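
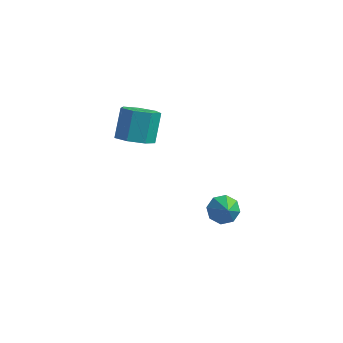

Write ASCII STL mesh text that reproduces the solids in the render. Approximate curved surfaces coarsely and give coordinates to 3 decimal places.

solid 
facet normal 0.050 -0.599 -0.799
outer loop
vertex -3.192 3.038 -0.469
vertex -3.556 2.485 -0.077
vertex -3.859 3.042 -0.514
endloop
endfacet
facet normal 0.045 0.800 -0.598
outer loop
vertex -3.192 3.038 -0.469
vertex -3.859 3.042 -0.514
vertex -3.259 3.829 0.585
endloop
endfacet
facet normal 0.045 0.800 -0.598
outer loop
vertex -3.259 3.829 0.585
vertex -3.859 3.042 -0.514
vertex -3.926 3.833 0.54
endloop
endfacet
facet normal -0.050 0.599 0.799
outer loop
vertex -3.259 3.829 0.585
vertex -3.926 3.833 0.54
vertex -3.624 3.275 0.977
endloop
endfacet
facet normal 0.051 -0.599 -0.799
outer loop
vertex -3.859 3.042 -0.514
vertex -3.556 2.485 -0.077
vertex -4.298 2.626 -0.23
endloop
endfacet
facet normal -0.752 0.503 -0.425
outer loop
vertex -3.859 3.042 -0.514
vertex -4.298 2.626 -0.23
vertex -3.926 3.833 0.54
endloop
endfacet
facet normal -0.753 0.503 -0.425
outer loop
vertex -3.926 3.833 0.54
vertex -4.298 2.626 -0.23
vertex -4.365 3.416 0.824
endloop
endfacet
facet normal -0.051 0.598 0.800
outer loop
vertex -3.926 3.833 0.54
vertex -4.365 3.416 0.824
vertex -3.624 3.275 0.977
endloop
endfacet
facet normal 0.051 -0.598 -0.800
outer loop
vertex -4.298 2.626 -0.23
vertex -3.556 2.485 -0.077
vertex -4.178 2.103 0.169
endloop
endfacet
facet normal -0.982 -0.174 0.068
outer loop
vertex -4.298 2.626 -0.23
vertex -4.178 2.103 0.169
vertex -4.365 3.416 0.824
endloop
endfacet
facet normal -0.983 -0.173 0.066
outer loop
vertex -4.365 3.416 0.824
vertex -4.178 2.103 0.169
vertex -4.246 2.894 1.224
endloop
endfacet
facet normal -0.051 0.600 0.798
outer loop
vertex -4.365 3.416 0.824
vertex -4.246 2.894 1.224
vertex -3.624 3.275 0.977
endloop
endfacet
facet normal 0.052 -0.599 -0.799
outer loop
vertex -4.178 2.103 0.169
vertex -3.556 2.485 -0.077
vertex -3.591 1.868 0.383
endloop
endfacet
facet normal -0.473 -0.719 0.509
outer loop
vertex -4.178 2.103 0.169
vertex -3.591 1.868 0.383
vertex -4.246 2.894 1.224
endloop
endfacet
facet normal -0.472 -0.719 0.510
outer loop
vertex -4.246 2.894 1.224
vertex -3.591 1.868 0.383
vertex -3.658 2.659 1.437
endloop
endfacet
facet normal -0.050 0.599 0.799
outer loop
vertex -4.246 2.894 1.224
vertex -3.658 2.659 1.437
vertex -3.624 3.275 0.977
endloop
endfacet
facet normal 0.050 -0.599 -0.799
outer loop
vertex -3.591 1.868 0.383
vertex -3.556 2.485 -0.077
vertex -2.977 2.097 0.25
endloop
endfacet
facet normal 0.393 -0.723 0.568
outer loop
vertex -3.591 1.868 0.383
vertex -2.977 2.097 0.25
vertex -3.658 2.659 1.437
endloop
endfacet
facet normal 0.392 -0.724 0.568
outer loop
vertex -3.658 2.659 1.437
vertex -2.977 2.097 0.25
vertex -3.044 2.888 1.305
endloop
endfacet
facet normal -0.052 0.599 0.799
outer loop
vertex -3.658 2.659 1.437
vertex -3.044 2.888 1.305
vertex -3.624 3.275 0.977
endloop
endfacet
facet normal 0.050 -0.599 -0.799
outer loop
vertex -2.977 2.097 0.25
vertex -3.556 2.485 -0.077
vertex -2.8 2.618 -0.129
endloop
endfacet
facet normal 0.963 -0.183 0.198
outer loop
vertex -2.977 2.097 0.25
vertex -2.8 2.618 -0.129
vertex -3.044 2.888 1.305
endloop
endfacet
facet normal 0.963 -0.183 0.198
outer loop
vertex -3.044 2.888 1.305
vertex -2.8 2.618 -0.129
vertex -2.867 3.409 0.926
endloop
endfacet
facet normal -0.052 0.599 0.799
outer loop
vertex -3.044 2.888 1.305
vertex -2.867 3.409 0.926
vertex -3.624 3.275 0.977
endloop
endfacet
facet normal 0.051 -0.599 -0.799
outer loop
vertex -2.8 2.618 -0.129
vertex -3.556 2.485 -0.077
vertex -3.192 3.038 -0.469
endloop
endfacet
facet normal 0.808 0.495 -0.320
outer loop
vertex -2.8 2.618 -0.129
vertex -3.192 3.038 -0.469
vertex -2.867 3.409 0.926
endloop
endfacet
facet normal 0.808 0.495 -0.320
outer loop
vertex -2.867 3.409 0.926
vertex -3.192 3.038 -0.469
vertex -3.259 3.829 0.585
endloop
endfacet
facet normal -0.052 0.600 0.799
outer loop
vertex -2.867 3.409 0.926
vertex -3.259 3.829 0.585
vertex -3.624 3.275 0.977
endloop
endfacet
facet normal -0.407 0.618 -0.673
outer loop
vertex -0.098 4.091 -4.05
vertex -0.467 3.605 -4.273
vertex -0.534 4.061 -3.814
endloop
endfacet
facet normal 0.424 0.362 0.830
outer loop
vertex -0.098 4.091 -4.05
vertex -0.534 4.061 -3.814
vertex -0.053 2.975 -3.587
endloop
endfacet
facet normal -0.407 0.618 -0.673
outer loop
vertex -0.534 4.061 -3.814
vertex -0.467 3.605 -4.273
vertex -0.932 3.763 -3.847
endloop
endfacet
facet normal -0.176 0.126 0.976
outer loop
vertex -0.534 4.061 -3.814
vertex -0.932 3.763 -3.847
vertex -0.053 2.975 -3.587
endloop
endfacet
facet normal -0.406 0.618 -0.673
outer loop
vertex -0.932 3.763 -3.847
vertex -0.467 3.605 -4.273
vertex -1.057 3.374 -4.129
endloop
endfacet
facet normal -0.551 -0.367 0.750
outer loop
vertex -0.932 3.763 -3.847
vertex -1.057 3.374 -4.129
vertex -0.053 2.975 -3.587
endloop
endfacet
facet normal -0.406 0.619 -0.672
outer loop
vertex -1.057 3.374 -4.129
vertex -0.467 3.605 -4.273
vertex -0.837 3.12 -4.496
endloop
endfacet
facet normal -0.483 -0.828 0.284
outer loop
vertex -1.057 3.374 -4.129
vertex -0.837 3.12 -4.496
vertex -0.053 2.975 -3.587
endloop
endfacet
facet normal -0.406 0.619 -0.672
outer loop
vertex -0.837 3.12 -4.496
vertex -0.467 3.605 -4.273
vertex -0.401 3.15 -4.732
endloop
endfacet
facet normal -0.012 -0.989 -0.148
outer loop
vertex -0.837 3.12 -4.496
vertex -0.401 3.15 -4.732
vertex -0.053 2.975 -3.587
endloop
endfacet
facet normal -0.406 0.619 -0.672
outer loop
vertex -0.401 3.15 -4.732
vertex -0.467 3.605 -4.273
vertex -0.003 3.447 -4.699
endloop
endfacet
facet normal 0.587 -0.754 -0.294
outer loop
vertex -0.401 3.15 -4.732
vertex -0.003 3.447 -4.699
vertex -0.053 2.975 -3.587
endloop
endfacet
facet normal -0.408 0.617 -0.673
outer loop
vertex -0.003 3.447 -4.699
vertex -0.467 3.605 -4.273
vertex 0.122 3.837 -4.417
endloop
endfacet
facet normal 0.963 -0.260 -0.067
outer loop
vertex -0.003 3.447 -4.699
vertex 0.122 3.837 -4.417
vertex -0.053 2.975 -3.587
endloop
endfacet
facet normal -0.408 0.618 -0.672
outer loop
vertex 0.122 3.837 -4.417
vertex -0.467 3.605 -4.273
vertex -0.098 4.091 -4.05
endloop
endfacet
facet normal 0.895 0.201 0.398
outer loop
vertex 0.122 3.837 -4.417
vertex -0.098 4.091 -4.05
vertex -0.053 2.975 -3.587
endloop
endfacet

endsolid


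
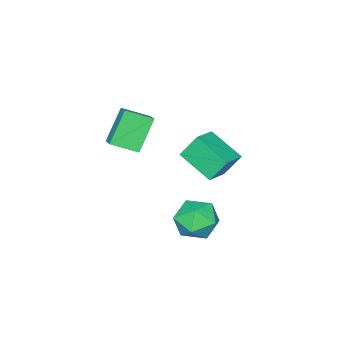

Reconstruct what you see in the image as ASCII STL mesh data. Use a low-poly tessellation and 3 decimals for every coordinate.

solid 
facet normal -0.608 0.692 -0.390
outer loop
vertex 1.35 0.209 3.068
vertex 2.492 0.361 1.557
vertex 0.789 -0.566 2.566
endloop
endfacet
facet normal -0.601 -0.080 0.795
outer loop
vertex 1.628 -1.521 3.103
vertex 1.35 0.209 3.068
vertex 0.789 -0.566 2.566
endloop
endfacet
facet normal -0.608 0.692 -0.390
outer loop
vertex 0.789 -0.566 2.566
vertex 2.492 0.361 1.557
vertex 1.931 -0.414 1.055
endloop
endfacet
facet normal -0.519 -0.717 -0.465
outer loop
vertex 1.931 -0.414 1.055
vertex 1.628 -1.521 3.103
vertex 0.789 -0.566 2.566
endloop
endfacet
facet normal 0.519 0.717 0.465
outer loop
vertex 1.35 0.209 3.068
vertex 3.331 -0.594 2.094
vertex 2.492 0.361 1.557
endloop
endfacet
facet normal -0.601 -0.080 0.795
outer loop
vertex 2.189 -0.746 3.605
vertex 1.35 0.209 3.068
vertex 1.628 -1.521 3.103
endloop
endfacet
facet normal 0.519 0.717 0.465
outer loop
vertex 2.189 -0.746 3.605
vertex 3.331 -0.594 2.094
vertex 1.35 0.209 3.068
endloop
endfacet
facet normal 0.601 0.080 -0.795
outer loop
vertex 2.492 0.361 1.557
vertex 3.331 -0.594 2.094
vertex 1.931 -0.414 1.055
endloop
endfacet
facet normal -0.519 -0.717 -0.465
outer loop
vertex 2.77 -1.369 1.592
vertex 1.628 -1.521 3.103
vertex 1.931 -0.414 1.055
endloop
endfacet
facet normal 0.601 0.080 -0.795
outer loop
vertex 1.931 -0.414 1.055
vertex 3.331 -0.594 2.094
vertex 2.77 -1.369 1.592
endloop
endfacet
facet normal 0.608 -0.692 0.390
outer loop
vertex 2.77 -1.369 1.592
vertex 2.189 -0.746 3.605
vertex 1.628 -1.521 3.103
endloop
endfacet
facet normal 0.608 -0.692 0.390
outer loop
vertex 3.331 -0.594 2.094
vertex 2.189 -0.746 3.605
vertex 2.77 -1.369 1.592
endloop
endfacet
facet normal -0.362 0.408 0.838
outer loop
vertex -1.743 0.832 0.854
vertex -0.494 1.069 1.278
vertex -1.78 2.57 -0.008
endloop
endfacet
facet normal -0.932 -0.177 -0.317
outer loop
vertex -1.266 1.991 -1.198
vertex -1.743 0.832 0.854
vertex -1.78 2.57 -0.008
endloop
endfacet
facet normal -0.362 0.408 0.838
outer loop
vertex -1.78 2.57 -0.008
vertex -0.494 1.069 1.278
vertex -0.531 2.807 0.416
endloop
endfacet
facet normal -0.019 0.896 -0.444
outer loop
vertex -0.531 2.807 0.416
vertex -1.266 1.991 -1.198
vertex -1.78 2.57 -0.008
endloop
endfacet
facet normal 0.019 -0.896 0.444
outer loop
vertex -1.743 0.832 0.854
vertex 0.02 0.49 0.088
vertex -0.494 1.069 1.278
endloop
endfacet
facet normal -0.932 -0.177 -0.317
outer loop
vertex -1.229 0.253 -0.336
vertex -1.743 0.832 0.854
vertex -1.266 1.991 -1.198
endloop
endfacet
facet normal 0.019 -0.896 0.444
outer loop
vertex -1.229 0.253 -0.336
vertex 0.02 0.49 0.088
vertex -1.743 0.832 0.854
endloop
endfacet
facet normal 0.932 0.177 0.317
outer loop
vertex -0.494 1.069 1.278
vertex 0.02 0.49 0.088
vertex -0.531 2.807 0.416
endloop
endfacet
facet normal -0.019 0.896 -0.444
outer loop
vertex -0.017 2.228 -0.774
vertex -1.266 1.991 -1.198
vertex -0.531 2.807 0.416
endloop
endfacet
facet normal 0.932 0.177 0.317
outer loop
vertex -0.531 2.807 0.416
vertex 0.02 0.49 0.088
vertex -0.017 2.228 -0.774
endloop
endfacet
facet normal 0.362 -0.408 -0.838
outer loop
vertex -0.017 2.228 -0.774
vertex -1.229 0.253 -0.336
vertex -1.266 1.991 -1.198
endloop
endfacet
facet normal 0.362 -0.408 -0.838
outer loop
vertex 0.02 0.49 0.088
vertex -1.229 0.253 -0.336
vertex -0.017 2.228 -0.774
endloop
endfacet
facet normal -0.183 -0.090 0.979
outer loop
vertex 0.272 2.632 -1.983
vertex 0.854 1.62 -1.967
vertex 1.419 2.622 -1.769
endloop
endfacet
facet normal -0.142 0.598 0.789
outer loop
vertex 0.272 2.632 -1.983
vertex 1.419 2.622 -1.769
vertex 0.963 3.437 -2.469
endloop
endfacet
facet normal -0.634 0.718 0.287
outer loop
vertex 0.272 2.632 -1.983
vertex 0.963 3.437 -2.469
vertex 0.115 2.939 -3.098
endloop
endfacet
facet normal -0.980 0.105 0.167
outer loop
vertex 0.272 2.632 -1.983
vertex 0.115 2.939 -3.098
vertex 0.048 1.816 -2.788
endloop
endfacet
facet normal -0.701 -0.394 0.594
outer loop
vertex 0.272 2.632 -1.983
vertex 0.048 1.816 -2.788
vertex 0.854 1.62 -1.967
endloop
endfacet
facet normal 0.500 0.708 0.499
outer loop
vertex 0.963 3.437 -2.469
vertex 1.419 2.622 -1.769
vertex 1.972 2.924 -2.752
endloop
endfacet
facet normal 0.434 -0.404 0.806
outer loop
vertex 1.419 2.622 -1.769
vertex 0.854 1.62 -1.967
vertex 1.905 1.801 -2.442
endloop
endfacet
facet normal -0.404 -0.896 0.183
outer loop
vertex 0.854 1.62 -1.967
vertex 0.048 1.816 -2.788
vertex 1.057 1.303 -3.071
endloop
endfacet
facet normal -0.856 -0.089 -0.509
outer loop
vertex 0.048 1.816 -2.788
vertex 0.115 2.939 -3.098
vertex 0.601 2.118 -3.771
endloop
endfacet
facet normal -0.297 0.902 -0.314
outer loop
vertex 0.115 2.939 -3.098
vertex 0.963 3.437 -2.469
vertex 1.166 3.12 -3.573
endloop
endfacet
facet normal 0.980 -0.105 -0.167
outer loop
vertex 1.748 2.108 -3.557
vertex 1.972 2.924 -2.752
vertex 1.905 1.801 -2.442
endloop
endfacet
facet normal 0.634 -0.718 -0.287
outer loop
vertex 1.748 2.108 -3.557
vertex 1.905 1.801 -2.442
vertex 1.057 1.303 -3.071
endloop
endfacet
facet normal 0.142 -0.598 -0.789
outer loop
vertex 1.748 2.108 -3.557
vertex 1.057 1.303 -3.071
vertex 0.601 2.118 -3.771
endloop
endfacet
facet normal 0.183 0.090 -0.979
outer loop
vertex 1.748 2.108 -3.557
vertex 0.601 2.118 -3.771
vertex 1.166 3.12 -3.573
endloop
endfacet
facet normal 0.701 0.394 -0.594
outer loop
vertex 1.748 2.108 -3.557
vertex 1.166 3.12 -3.573
vertex 1.972 2.924 -2.752
endloop
endfacet
facet normal 0.856 0.089 0.509
outer loop
vertex 1.905 1.801 -2.442
vertex 1.972 2.924 -2.752
vertex 1.419 2.622 -1.769
endloop
endfacet
facet normal 0.297 -0.902 0.314
outer loop
vertex 1.057 1.303 -3.071
vertex 1.905 1.801 -2.442
vertex 0.854 1.62 -1.967
endloop
endfacet
facet normal -0.500 -0.708 -0.499
outer loop
vertex 0.601 2.118 -3.771
vertex 1.057 1.303 -3.071
vertex 0.048 1.816 -2.788
endloop
endfacet
facet normal -0.434 0.404 -0.806
outer loop
vertex 1.166 3.12 -3.573
vertex 0.601 2.118 -3.771
vertex 0.115 2.939 -3.098
endloop
endfacet
facet normal 0.404 0.896 -0.183
outer loop
vertex 1.972 2.924 -2.752
vertex 1.166 3.12 -3.573
vertex 0.963 3.437 -2.469
endloop
endfacet

endsolid


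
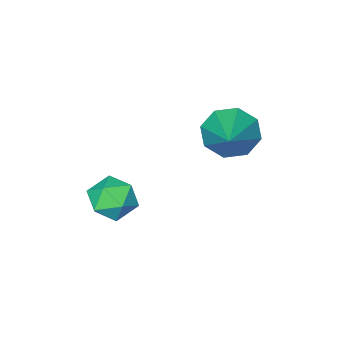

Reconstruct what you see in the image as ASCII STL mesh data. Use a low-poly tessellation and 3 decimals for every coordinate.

solid 
facet normal -0.590 -0.643 -0.489
outer loop
vertex -1.768 3.34 -1.543
vertex -2.241 3.124 -0.689
vertex -2.37 3.797 -1.418
endloop
endfacet
facet normal 0.413 0.703 -0.579
outer loop
vertex -1.768 3.34 -1.543
vertex -2.37 3.797 -1.418
vertex -1.039 4.436 0.309
endloop
endfacet
facet normal -0.589 -0.643 -0.489
outer loop
vertex -2.37 3.797 -1.418
vertex -2.241 3.124 -0.689
vertex -2.896 3.859 -0.866
endloop
endfacet
facet normal -0.143 0.959 -0.244
outer loop
vertex -2.37 3.797 -1.418
vertex -2.896 3.859 -0.866
vertex -1.039 4.436 0.309
endloop
endfacet
facet normal -0.589 -0.643 -0.489
outer loop
vertex -2.896 3.859 -0.866
vertex -2.241 3.124 -0.689
vertex -3.039 3.491 -0.21
endloop
endfacet
facet normal -0.473 0.808 0.350
outer loop
vertex -2.896 3.859 -0.866
vertex -3.039 3.491 -0.21
vertex -1.039 4.436 0.309
endloop
endfacet
facet normal -0.589 -0.643 -0.489
outer loop
vertex -3.039 3.491 -0.21
vertex -2.241 3.124 -0.689
vertex -2.715 2.909 0.165
endloop
endfacet
facet normal -0.383 0.340 0.859
outer loop
vertex -3.039 3.491 -0.21
vertex -2.715 2.909 0.165
vertex -1.039 4.436 0.309
endloop
endfacet
facet normal -0.590 -0.643 -0.489
outer loop
vertex -2.715 2.909 0.165
vertex -2.241 3.124 -0.689
vertex -2.113 2.452 0.04
endloop
endfacet
facet normal 0.073 -0.173 0.982
outer loop
vertex -2.715 2.909 0.165
vertex -2.113 2.452 0.04
vertex -1.039 4.436 0.309
endloop
endfacet
facet normal -0.590 -0.643 -0.489
outer loop
vertex -2.113 2.452 0.04
vertex -2.241 3.124 -0.689
vertex -1.587 2.389 -0.512
endloop
endfacet
facet normal 0.629 -0.429 0.648
outer loop
vertex -2.113 2.452 0.04
vertex -1.587 2.389 -0.512
vertex -1.039 4.436 0.309
endloop
endfacet
facet normal -0.590 -0.643 -0.489
outer loop
vertex -1.587 2.389 -0.512
vertex -2.241 3.124 -0.689
vertex -1.444 2.757 -1.168
endloop
endfacet
facet normal 0.959 -0.278 0.053
outer loop
vertex -1.587 2.389 -0.512
vertex -1.444 2.757 -1.168
vertex -1.039 4.436 0.309
endloop
endfacet
facet normal -0.590 -0.642 -0.489
outer loop
vertex -1.444 2.757 -1.168
vertex -2.241 3.124 -0.689
vertex -1.768 3.34 -1.543
endloop
endfacet
facet normal 0.870 0.191 -0.455
outer loop
vertex -1.444 2.757 -1.168
vertex -1.768 3.34 -1.543
vertex -1.039 4.436 0.309
endloop
endfacet
facet normal 0.081 0.589 0.804
outer loop
vertex 1.649 2.478 -2.736
vertex 0.942 2.033 -2.339
vertex 1.808 1.735 -2.208
endloop
endfacet
facet normal 0.715 0.500 0.489
outer loop
vertex 1.649 2.478 -2.736
vertex 1.808 1.735 -2.208
vertex 2.272 1.847 -3.001
endloop
endfacet
facet normal 0.659 0.729 -0.186
outer loop
vertex 1.649 2.478 -2.736
vertex 2.272 1.847 -3.001
vertex 1.692 2.213 -3.622
endloop
endfacet
facet normal -0.009 0.958 -0.287
outer loop
vertex 1.649 2.478 -2.736
vertex 1.692 2.213 -3.622
vertex 0.87 2.328 -3.213
endloop
endfacet
facet normal -0.367 0.872 0.325
outer loop
vertex 1.649 2.478 -2.736
vertex 0.87 2.328 -3.213
vertex 0.942 2.033 -2.339
endloop
endfacet
facet normal 0.858 -0.198 0.474
outer loop
vertex 2.272 1.847 -3.001
vertex 1.808 1.735 -2.208
vertex 1.95 1.012 -2.767
endloop
endfacet
facet normal -0.168 -0.055 0.984
outer loop
vertex 1.808 1.735 -2.208
vertex 0.942 2.033 -2.339
vertex 1.128 1.127 -2.358
endloop
endfacet
facet normal -0.891 0.402 0.209
outer loop
vertex 0.942 2.033 -2.339
vertex 0.87 2.328 -3.213
vertex 0.548 1.493 -2.979
endloop
endfacet
facet normal -0.312 0.542 -0.780
outer loop
vertex 0.87 2.328 -3.213
vertex 1.692 2.213 -3.622
vertex 1.012 1.605 -3.772
endloop
endfacet
facet normal 0.768 0.171 -0.617
outer loop
vertex 1.692 2.213 -3.622
vertex 2.272 1.847 -3.001
vertex 1.878 1.307 -3.641
endloop
endfacet
facet normal 0.009 -0.958 0.287
outer loop
vertex 1.171 0.862 -3.244
vertex 1.95 1.012 -2.767
vertex 1.128 1.127 -2.358
endloop
endfacet
facet normal -0.659 -0.729 0.186
outer loop
vertex 1.171 0.862 -3.244
vertex 1.128 1.127 -2.358
vertex 0.548 1.493 -2.979
endloop
endfacet
facet normal -0.715 -0.500 -0.489
outer loop
vertex 1.171 0.862 -3.244
vertex 0.548 1.493 -2.979
vertex 1.012 1.605 -3.772
endloop
endfacet
facet normal -0.081 -0.589 -0.804
outer loop
vertex 1.171 0.862 -3.244
vertex 1.012 1.605 -3.772
vertex 1.878 1.307 -3.641
endloop
endfacet
facet normal 0.367 -0.872 -0.325
outer loop
vertex 1.171 0.862 -3.244
vertex 1.878 1.307 -3.641
vertex 1.95 1.012 -2.767
endloop
endfacet
facet normal 0.312 -0.542 0.780
outer loop
vertex 1.128 1.127 -2.358
vertex 1.95 1.012 -2.767
vertex 1.808 1.735 -2.208
endloop
endfacet
facet normal -0.768 -0.171 0.617
outer loop
vertex 0.548 1.493 -2.979
vertex 1.128 1.127 -2.358
vertex 0.942 2.033 -2.339
endloop
endfacet
facet normal -0.858 0.198 -0.474
outer loop
vertex 1.012 1.605 -3.772
vertex 0.548 1.493 -2.979
vertex 0.87 2.328 -3.213
endloop
endfacet
facet normal 0.168 0.055 -0.984
outer loop
vertex 1.878 1.307 -3.641
vertex 1.012 1.605 -3.772
vertex 1.692 2.213 -3.622
endloop
endfacet
facet normal 0.891 -0.402 -0.209
outer loop
vertex 1.95 1.012 -2.767
vertex 1.878 1.307 -3.641
vertex 2.272 1.847 -3.001
endloop
endfacet

endsolid


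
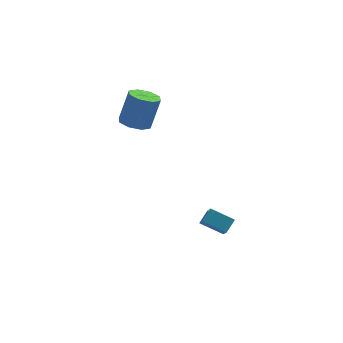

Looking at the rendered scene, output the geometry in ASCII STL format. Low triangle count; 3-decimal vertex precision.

solid 
facet normal -0.287 -0.251 -0.924
outer loop
vertex -1.573 -0.533 1.026
vertex -2.364 -0.149 1.167
vertex -1.579 0.125 0.849
endloop
endfacet
facet normal 0.958 -0.066 -0.279
outer loop
vertex -1.573 -0.533 1.026
vertex -1.579 0.125 0.849
vertex -1.026 -0.055 2.792
endloop
endfacet
facet normal 0.958 -0.067 -0.279
outer loop
vertex -1.026 -0.055 2.792
vertex -1.579 0.125 0.849
vertex -1.031 0.603 2.616
endloop
endfacet
facet normal 0.286 0.250 0.925
outer loop
vertex -1.026 -0.055 2.792
vertex -1.031 0.603 2.616
vertex -1.816 0.329 2.933
endloop
endfacet
facet normal -0.287 -0.250 -0.925
outer loop
vertex -1.579 0.125 0.849
vertex -2.364 -0.149 1.167
vertex -2.044 0.622 0.859
endloop
endfacet
facet normal 0.672 0.636 -0.380
outer loop
vertex -1.579 0.125 0.849
vertex -2.044 0.622 0.859
vertex -1.031 0.603 2.616
endloop
endfacet
facet normal 0.672 0.636 -0.380
outer loop
vertex -1.031 0.603 2.616
vertex -2.044 0.622 0.859
vertex -1.497 1.101 2.625
endloop
endfacet
facet normal 0.286 0.251 0.925
outer loop
vertex -1.031 0.603 2.616
vertex -1.497 1.101 2.625
vertex -1.816 0.329 2.933
endloop
endfacet
facet normal -0.287 -0.250 -0.925
outer loop
vertex -2.044 0.622 0.859
vertex -2.364 -0.149 1.167
vertex -2.697 0.668 1.049
endloop
endfacet
facet normal -0.008 0.966 -0.260
outer loop
vertex -2.044 0.622 0.859
vertex -2.697 0.668 1.049
vertex -1.497 1.101 2.625
endloop
endfacet
facet normal -0.009 0.966 -0.259
outer loop
vertex -1.497 1.101 2.625
vertex -2.697 0.668 1.049
vertex -2.149 1.146 2.815
endloop
endfacet
facet normal 0.287 0.250 0.925
outer loop
vertex -1.497 1.101 2.625
vertex -2.149 1.146 2.815
vertex -1.816 0.329 2.933
endloop
endfacet
facet normal -0.287 -0.250 -0.925
outer loop
vertex -2.697 0.668 1.049
vertex -2.364 -0.149 1.167
vertex -3.154 0.235 1.308
endloop
endfacet
facet normal -0.683 0.730 0.014
outer loop
vertex -2.697 0.668 1.049
vertex -3.154 0.235 1.308
vertex -2.149 1.146 2.815
endloop
endfacet
facet normal -0.683 0.730 0.014
outer loop
vertex -2.149 1.146 2.815
vertex -3.154 0.235 1.308
vertex -2.607 0.713 3.074
endloop
endfacet
facet normal 0.286 0.250 0.925
outer loop
vertex -2.149 1.146 2.815
vertex -2.607 0.713 3.074
vertex -1.816 0.329 2.933
endloop
endfacet
facet normal -0.286 -0.250 -0.925
outer loop
vertex -3.154 0.235 1.308
vertex -2.364 -0.149 1.167
vertex -3.149 -0.423 1.484
endloop
endfacet
facet normal -0.958 0.067 0.279
outer loop
vertex -3.154 0.235 1.308
vertex -3.149 -0.423 1.484
vertex -2.607 0.713 3.074
endloop
endfacet
facet normal -0.958 0.066 0.279
outer loop
vertex -2.607 0.713 3.074
vertex -3.149 -0.423 1.484
vertex -2.601 0.055 3.251
endloop
endfacet
facet normal 0.287 0.251 0.924
outer loop
vertex -2.607 0.713 3.074
vertex -2.601 0.055 3.251
vertex -1.816 0.329 2.933
endloop
endfacet
facet normal -0.286 -0.251 -0.925
outer loop
vertex -3.149 -0.423 1.484
vertex -2.364 -0.149 1.167
vertex -2.683 -0.921 1.475
endloop
endfacet
facet normal -0.672 -0.636 0.380
outer loop
vertex -3.149 -0.423 1.484
vertex -2.683 -0.921 1.475
vertex -2.601 0.055 3.251
endloop
endfacet
facet normal -0.671 -0.636 0.380
outer loop
vertex -2.601 0.055 3.251
vertex -2.683 -0.921 1.475
vertex -2.136 -0.442 3.241
endloop
endfacet
facet normal 0.287 0.250 0.925
outer loop
vertex -2.601 0.055 3.251
vertex -2.136 -0.442 3.241
vertex -1.816 0.329 2.933
endloop
endfacet
facet normal -0.287 -0.250 -0.925
outer loop
vertex -2.683 -0.921 1.475
vertex -2.364 -0.149 1.167
vertex -2.031 -0.966 1.285
endloop
endfacet
facet normal 0.009 -0.966 0.259
outer loop
vertex -2.683 -0.921 1.475
vertex -2.031 -0.966 1.285
vertex -2.136 -0.442 3.241
endloop
endfacet
facet normal 0.007 -0.966 0.259
outer loop
vertex -2.136 -0.442 3.241
vertex -2.031 -0.966 1.285
vertex -1.483 -0.488 3.051
endloop
endfacet
facet normal 0.287 0.250 0.925
outer loop
vertex -2.136 -0.442 3.241
vertex -1.483 -0.488 3.051
vertex -1.816 0.329 2.933
endloop
endfacet
facet normal -0.286 -0.250 -0.925
outer loop
vertex -2.031 -0.966 1.285
vertex -2.364 -0.149 1.167
vertex -1.573 -0.533 1.026
endloop
endfacet
facet normal 0.683 -0.731 -0.014
outer loop
vertex -2.031 -0.966 1.285
vertex -1.573 -0.533 1.026
vertex -1.483 -0.488 3.051
endloop
endfacet
facet normal 0.683 -0.730 -0.014
outer loop
vertex -1.483 -0.488 3.051
vertex -1.573 -0.533 1.026
vertex -1.026 -0.055 2.792
endloop
endfacet
facet normal 0.287 0.250 0.925
outer loop
vertex -1.483 -0.488 3.051
vertex -1.026 -0.055 2.792
vertex -1.816 0.329 2.933
endloop
endfacet
facet normal -0.514 -0.610 -0.603
outer loop
vertex 2.041 -4.859 -3.77
vertex 0.849 -4.371 -3.248
vertex 2.004 -3.34 -5.276
endloop
endfacet
facet normal 0.858 -0.351 -0.376
outer loop
vertex 2.451 -2.809 -4.752
vertex 2.041 -4.859 -3.77
vertex 2.004 -3.34 -5.276
endloop
endfacet
facet normal -0.513 -0.611 -0.603
outer loop
vertex 2.004 -3.34 -5.276
vertex 0.849 -4.371 -3.248
vertex 0.812 -2.852 -4.755
endloop
endfacet
facet normal -0.017 0.710 -0.704
outer loop
vertex 0.812 -2.852 -4.755
vertex 2.451 -2.809 -4.752
vertex 2.004 -3.34 -5.276
endloop
endfacet
facet normal 0.018 -0.710 0.704
outer loop
vertex 2.041 -4.859 -3.77
vertex 1.296 -3.84 -2.724
vertex 0.849 -4.371 -3.248
endloop
endfacet
facet normal 0.858 -0.351 -0.375
outer loop
vertex 2.488 -4.328 -3.245
vertex 2.041 -4.859 -3.77
vertex 2.451 -2.809 -4.752
endloop
endfacet
facet normal 0.017 -0.710 0.704
outer loop
vertex 2.488 -4.328 -3.245
vertex 1.296 -3.84 -2.724
vertex 2.041 -4.859 -3.77
endloop
endfacet
facet normal -0.858 0.352 0.375
outer loop
vertex 0.849 -4.371 -3.248
vertex 1.296 -3.84 -2.724
vertex 0.812 -2.852 -4.755
endloop
endfacet
facet normal -0.017 0.710 -0.704
outer loop
vertex 1.259 -2.321 -4.23
vertex 2.451 -2.809 -4.752
vertex 0.812 -2.852 -4.755
endloop
endfacet
facet normal -0.858 0.351 0.375
outer loop
vertex 0.812 -2.852 -4.755
vertex 1.296 -3.84 -2.724
vertex 1.259 -2.321 -4.23
endloop
endfacet
facet normal 0.514 0.610 0.603
outer loop
vertex 1.259 -2.321 -4.23
vertex 2.488 -4.328 -3.245
vertex 2.451 -2.809 -4.752
endloop
endfacet
facet normal 0.513 0.610 0.603
outer loop
vertex 1.296 -3.84 -2.724
vertex 2.488 -4.328 -3.245
vertex 1.259 -2.321 -4.23
endloop
endfacet

endsolid


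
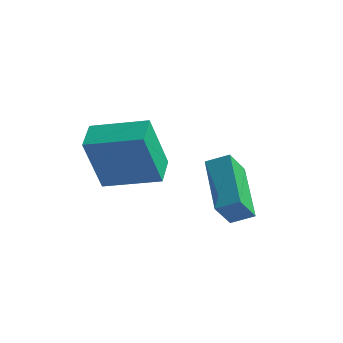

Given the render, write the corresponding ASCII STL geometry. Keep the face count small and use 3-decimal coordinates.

solid 
facet normal -0.944 -0.240 -0.227
outer loop
vertex -2.987 -2.809 -1.733
vertex -3.31 -1.777 -1.482
vertex -2.664 -2.234 -3.684
endloop
endfacet
facet normal 0.291 -0.930 -0.226
outer loop
vertex -0.89 -1.783 -3.258
vertex -2.987 -2.809 -1.733
vertex -2.664 -2.234 -3.684
endloop
endfacet
facet normal -0.944 -0.240 -0.227
outer loop
vertex -2.664 -2.234 -3.684
vertex -3.31 -1.777 -1.482
vertex -2.987 -1.202 -3.434
endloop
endfacet
facet normal 0.157 0.279 -0.948
outer loop
vertex -2.987 -1.202 -3.434
vertex -0.89 -1.783 -3.258
vertex -2.664 -2.234 -3.684
endloop
endfacet
facet normal -0.156 -0.279 0.947
outer loop
vertex -2.987 -2.809 -1.733
vertex -1.536 -1.326 -1.056
vertex -3.31 -1.777 -1.482
endloop
endfacet
facet normal 0.291 -0.930 -0.226
outer loop
vertex -1.213 -2.358 -1.306
vertex -2.987 -2.809 -1.733
vertex -0.89 -1.783 -3.258
endloop
endfacet
facet normal -0.157 -0.279 0.947
outer loop
vertex -1.213 -2.358 -1.306
vertex -1.536 -1.326 -1.056
vertex -2.987 -2.809 -1.733
endloop
endfacet
facet normal -0.291 0.930 0.226
outer loop
vertex -3.31 -1.777 -1.482
vertex -1.536 -1.326 -1.056
vertex -2.987 -1.202 -3.434
endloop
endfacet
facet normal 0.157 0.280 -0.947
outer loop
vertex -1.213 -0.751 -3.007
vertex -0.89 -1.783 -3.258
vertex -2.987 -1.202 -3.434
endloop
endfacet
facet normal -0.291 0.930 0.226
outer loop
vertex -2.987 -1.202 -3.434
vertex -1.536 -1.326 -1.056
vertex -1.213 -0.751 -3.007
endloop
endfacet
facet normal 0.944 0.240 0.227
outer loop
vertex -1.213 -0.751 -3.007
vertex -1.213 -2.358 -1.306
vertex -0.89 -1.783 -3.258
endloop
endfacet
facet normal 0.944 0.240 0.227
outer loop
vertex -1.536 -1.326 -1.056
vertex -1.213 -2.358 -1.306
vertex -1.213 -0.751 -3.007
endloop
endfacet
facet normal -0.855 -0.316 -0.412
outer loop
vertex 0.794 -1.752 -4.031
vertex -0.257 -0.198 -3.043
vertex 0.977 -1.041 -4.955
endloop
endfacet
facet normal 0.496 -0.733 -0.466
outer loop
vertex 1.677 -0.782 -4.617
vertex 0.794 -1.752 -4.031
vertex 0.977 -1.041 -4.955
endloop
endfacet
facet normal -0.855 -0.316 -0.412
outer loop
vertex 0.977 -1.041 -4.955
vertex -0.257 -0.198 -3.043
vertex -0.074 0.513 -3.967
endloop
endfacet
facet normal 0.155 0.603 -0.783
outer loop
vertex -0.074 0.513 -3.967
vertex 1.677 -0.782 -4.617
vertex 0.977 -1.041 -4.955
endloop
endfacet
facet normal -0.155 -0.603 0.783
outer loop
vertex 0.794 -1.752 -4.031
vertex 0.443 0.061 -2.705
vertex -0.257 -0.198 -3.043
endloop
endfacet
facet normal 0.496 -0.733 -0.466
outer loop
vertex 1.494 -1.493 -3.693
vertex 0.794 -1.752 -4.031
vertex 1.677 -0.782 -4.617
endloop
endfacet
facet normal -0.155 -0.603 0.783
outer loop
vertex 1.494 -1.493 -3.693
vertex 0.443 0.061 -2.705
vertex 0.794 -1.752 -4.031
endloop
endfacet
facet normal -0.496 0.733 0.466
outer loop
vertex -0.257 -0.198 -3.043
vertex 0.443 0.061 -2.705
vertex -0.074 0.513 -3.967
endloop
endfacet
facet normal 0.155 0.603 -0.783
outer loop
vertex 0.626 0.772 -3.629
vertex 1.677 -0.782 -4.617
vertex -0.074 0.513 -3.967
endloop
endfacet
facet normal -0.496 0.733 0.466
outer loop
vertex -0.074 0.513 -3.967
vertex 0.443 0.061 -2.705
vertex 0.626 0.772 -3.629
endloop
endfacet
facet normal 0.855 0.316 0.412
outer loop
vertex 0.626 0.772 -3.629
vertex 1.494 -1.493 -3.693
vertex 1.677 -0.782 -4.617
endloop
endfacet
facet normal 0.855 0.316 0.412
outer loop
vertex 0.443 0.061 -2.705
vertex 1.494 -1.493 -3.693
vertex 0.626 0.772 -3.629
endloop
endfacet

endsolid


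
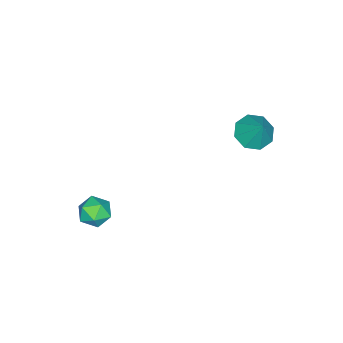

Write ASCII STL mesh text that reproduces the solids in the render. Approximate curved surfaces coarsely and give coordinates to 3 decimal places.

solid 
facet normal -0.338 -0.453 -0.825
outer loop
vertex -2.009 2.667 1.943
vertex -2.466 2.145 2.417
vertex -2.599 2.894 2.06
endloop
endfacet
facet normal 0.347 0.936 -0.066
outer loop
vertex -2.009 2.667 1.943
vertex -2.599 2.894 2.06
vertex -1.994 2.775 3.563
endloop
endfacet
facet normal -0.340 -0.453 -0.824
outer loop
vertex -2.599 2.894 2.06
vertex -2.466 2.145 2.417
vertex -3.111 2.683 2.387
endloop
endfacet
facet normal -0.272 0.945 0.184
outer loop
vertex -2.599 2.894 2.06
vertex -3.111 2.683 2.387
vertex -1.994 2.775 3.563
endloop
endfacet
facet normal -0.339 -0.452 -0.825
outer loop
vertex -3.111 2.683 2.387
vertex -2.466 2.145 2.417
vertex -3.245 2.156 2.731
endloop
endfacet
facet normal -0.636 0.529 0.562
outer loop
vertex -3.111 2.683 2.387
vertex -3.245 2.156 2.731
vertex -1.994 2.775 3.563
endloop
endfacet
facet normal -0.339 -0.453 -0.825
outer loop
vertex -3.245 2.156 2.731
vertex -2.466 2.145 2.417
vertex -2.922 1.623 2.891
endloop
endfacet
facet normal -0.529 -0.067 0.846
outer loop
vertex -3.245 2.156 2.731
vertex -2.922 1.623 2.891
vertex -1.994 2.775 3.563
endloop
endfacet
facet normal -0.339 -0.453 -0.825
outer loop
vertex -2.922 1.623 2.891
vertex -2.466 2.145 2.417
vertex -2.332 1.396 2.773
endloop
endfacet
facet normal -0.016 -0.494 0.869
outer loop
vertex -2.922 1.623 2.891
vertex -2.332 1.396 2.773
vertex -1.994 2.775 3.563
endloop
endfacet
facet normal -0.338 -0.453 -0.825
outer loop
vertex -2.332 1.396 2.773
vertex -2.466 2.145 2.417
vertex -1.821 1.608 2.447
endloop
endfacet
facet normal 0.603 -0.503 0.619
outer loop
vertex -2.332 1.396 2.773
vertex -1.821 1.608 2.447
vertex -1.994 2.775 3.563
endloop
endfacet
facet normal -0.339 -0.453 -0.825
outer loop
vertex -1.821 1.608 2.447
vertex -2.466 2.145 2.417
vertex -1.687 2.134 2.103
endloop
endfacet
facet normal 0.966 -0.088 0.242
outer loop
vertex -1.821 1.608 2.447
vertex -1.687 2.134 2.103
vertex -1.994 2.775 3.563
endloop
endfacet
facet normal -0.339 -0.452 -0.825
outer loop
vertex -1.687 2.134 2.103
vertex -2.466 2.145 2.417
vertex -2.009 2.667 1.943
endloop
endfacet
facet normal 0.861 0.507 -0.042
outer loop
vertex -1.687 2.134 2.103
vertex -2.009 2.667 1.943
vertex -1.994 2.775 3.563
endloop
endfacet
facet normal -0.921 -0.227 0.318
outer loop
vertex 2.06 -1.814 -0.034
vertex 2.076 -2.451 -0.443
vertex 2.324 -2.454 0.273
endloop
endfacet
facet normal -0.568 0.154 0.809
outer loop
vertex 2.06 -1.814 -0.034
vertex 2.324 -2.454 0.273
vertex 2.681 -1.799 0.399
endloop
endfacet
facet normal -0.375 0.773 0.511
outer loop
vertex 2.06 -1.814 -0.034
vertex 2.681 -1.799 0.399
vertex 2.654 -1.391 -0.238
endloop
endfacet
facet normal -0.609 0.777 -0.162
outer loop
vertex 2.06 -1.814 -0.034
vertex 2.654 -1.391 -0.238
vertex 2.28 -1.793 -0.758
endloop
endfacet
facet normal -0.946 0.158 -0.283
outer loop
vertex 2.06 -1.814 -0.034
vertex 2.28 -1.793 -0.758
vertex 2.076 -2.451 -0.443
endloop
endfacet
facet normal 0.027 -0.203 0.979
outer loop
vertex 2.681 -1.799 0.399
vertex 2.324 -2.454 0.273
vertex 3.08 -2.427 0.258
endloop
endfacet
facet normal -0.544 -0.818 0.185
outer loop
vertex 2.324 -2.454 0.273
vertex 2.076 -2.451 -0.443
vertex 2.706 -2.829 -0.262
endloop
endfacet
facet normal -0.585 -0.195 -0.787
outer loop
vertex 2.076 -2.451 -0.443
vertex 2.28 -1.793 -0.758
vertex 2.679 -2.421 -0.899
endloop
endfacet
facet normal -0.040 0.804 -0.593
outer loop
vertex 2.28 -1.793 -0.758
vertex 2.654 -1.391 -0.238
vertex 3.036 -1.766 -0.773
endloop
endfacet
facet normal 0.337 0.799 0.498
outer loop
vertex 2.654 -1.391 -0.238
vertex 2.681 -1.799 0.399
vertex 3.284 -1.769 -0.057
endloop
endfacet
facet normal 0.609 -0.777 0.162
outer loop
vertex 3.3 -2.406 -0.466
vertex 3.08 -2.427 0.258
vertex 2.706 -2.829 -0.262
endloop
endfacet
facet normal 0.375 -0.773 -0.511
outer loop
vertex 3.3 -2.406 -0.466
vertex 2.706 -2.829 -0.262
vertex 2.679 -2.421 -0.899
endloop
endfacet
facet normal 0.568 -0.154 -0.809
outer loop
vertex 3.3 -2.406 -0.466
vertex 2.679 -2.421 -0.899
vertex 3.036 -1.766 -0.773
endloop
endfacet
facet normal 0.921 0.227 -0.318
outer loop
vertex 3.3 -2.406 -0.466
vertex 3.036 -1.766 -0.773
vertex 3.284 -1.769 -0.057
endloop
endfacet
facet normal 0.946 -0.158 0.283
outer loop
vertex 3.3 -2.406 -0.466
vertex 3.284 -1.769 -0.057
vertex 3.08 -2.427 0.258
endloop
endfacet
facet normal 0.040 -0.804 0.593
outer loop
vertex 2.706 -2.829 -0.262
vertex 3.08 -2.427 0.258
vertex 2.324 -2.454 0.273
endloop
endfacet
facet normal -0.337 -0.799 -0.498
outer loop
vertex 2.679 -2.421 -0.899
vertex 2.706 -2.829 -0.262
vertex 2.076 -2.451 -0.443
endloop
endfacet
facet normal -0.027 0.203 -0.979
outer loop
vertex 3.036 -1.766 -0.773
vertex 2.679 -2.421 -0.899
vertex 2.28 -1.793 -0.758
endloop
endfacet
facet normal 0.544 0.818 -0.185
outer loop
vertex 3.284 -1.769 -0.057
vertex 3.036 -1.766 -0.773
vertex 2.654 -1.391 -0.238
endloop
endfacet
facet normal 0.585 0.195 0.787
outer loop
vertex 3.08 -2.427 0.258
vertex 3.284 -1.769 -0.057
vertex 2.681 -1.799 0.399
endloop
endfacet

endsolid


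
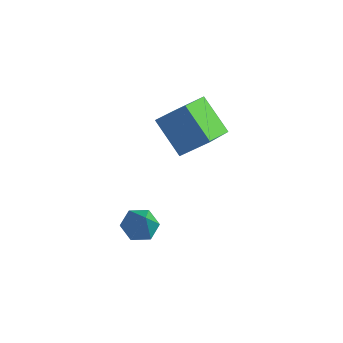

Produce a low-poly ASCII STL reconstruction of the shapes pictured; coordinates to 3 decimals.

solid 
facet normal -0.433 0.342 -0.834
outer loop
vertex -2.591 -1.07 -2.184
vertex -3.255 -0.902 -1.77
vertex -2.679 -0.351 -1.843
endloop
endfacet
facet normal 0.992 0.125 -0.008
outer loop
vertex -2.591 -1.07 -2.184
vertex -2.679 -0.351 -1.843
vertex -2.525 -1.478 -0.37
endloop
endfacet
facet normal -0.434 0.344 -0.832
outer loop
vertex -2.679 -0.351 -1.843
vertex -3.255 -0.902 -1.77
vertex -3.342 -0.184 -1.428
endloop
endfacet
facet normal 0.491 0.716 0.496
outer loop
vertex -2.679 -0.351 -1.843
vertex -3.342 -0.184 -1.428
vertex -2.525 -1.478 -0.37
endloop
endfacet
facet normal -0.434 0.344 -0.833
outer loop
vertex -3.342 -0.184 -1.428
vertex -3.255 -0.902 -1.77
vertex -3.918 -0.734 -1.355
endloop
endfacet
facet normal -0.335 0.460 0.822
outer loop
vertex -3.342 -0.184 -1.428
vertex -3.918 -0.734 -1.355
vertex -2.525 -1.478 -0.37
endloop
endfacet
facet normal -0.434 0.343 -0.833
outer loop
vertex -3.918 -0.734 -1.355
vertex -3.255 -0.902 -1.77
vertex -3.831 -1.452 -1.696
endloop
endfacet
facet normal -0.661 -0.386 0.644
outer loop
vertex -3.918 -0.734 -1.355
vertex -3.831 -1.452 -1.696
vertex -2.525 -1.478 -0.37
endloop
endfacet
facet normal -0.434 0.343 -0.833
outer loop
vertex -3.831 -1.452 -1.696
vertex -3.255 -0.902 -1.77
vertex -3.167 -1.62 -2.111
endloop
endfacet
facet normal -0.160 -0.977 0.139
outer loop
vertex -3.831 -1.452 -1.696
vertex -3.167 -1.62 -2.111
vertex -2.525 -1.478 -0.37
endloop
endfacet
facet normal -0.433 0.343 -0.834
outer loop
vertex -3.167 -1.62 -2.111
vertex -3.255 -0.902 -1.77
vertex -2.591 -1.07 -2.184
endloop
endfacet
facet normal 0.666 -0.722 -0.187
outer loop
vertex -3.167 -1.62 -2.111
vertex -2.591 -1.07 -2.184
vertex -2.525 -1.478 -0.37
endloop
endfacet
facet normal -0.658 -0.381 -0.650
outer loop
vertex -2.322 0.489 2.157
vertex -3.744 0.817 3.405
vertex -2.562 2.088 1.462
endloop
endfacet
facet normal 0.741 -0.171 -0.650
outer loop
vertex -1.536 2.683 2.475
vertex -2.322 0.489 2.157
vertex -2.562 2.088 1.462
endloop
endfacet
facet normal -0.658 -0.381 -0.650
outer loop
vertex -2.562 2.088 1.462
vertex -3.744 0.817 3.405
vertex -3.984 2.416 2.71
endloop
endfacet
facet normal -0.137 0.908 -0.395
outer loop
vertex -3.984 2.416 2.71
vertex -1.536 2.683 2.475
vertex -2.562 2.088 1.462
endloop
endfacet
facet normal 0.137 -0.908 0.395
outer loop
vertex -2.322 0.489 2.157
vertex -2.718 1.412 4.418
vertex -3.744 0.817 3.405
endloop
endfacet
facet normal 0.741 -0.171 -0.650
outer loop
vertex -1.296 1.084 3.17
vertex -2.322 0.489 2.157
vertex -1.536 2.683 2.475
endloop
endfacet
facet normal 0.137 -0.908 0.395
outer loop
vertex -1.296 1.084 3.17
vertex -2.718 1.412 4.418
vertex -2.322 0.489 2.157
endloop
endfacet
facet normal -0.741 0.171 0.650
outer loop
vertex -3.744 0.817 3.405
vertex -2.718 1.412 4.418
vertex -3.984 2.416 2.71
endloop
endfacet
facet normal -0.137 0.908 -0.395
outer loop
vertex -2.958 3.011 3.723
vertex -1.536 2.683 2.475
vertex -3.984 2.416 2.71
endloop
endfacet
facet normal -0.741 0.171 0.650
outer loop
vertex -3.984 2.416 2.71
vertex -2.718 1.412 4.418
vertex -2.958 3.011 3.723
endloop
endfacet
facet normal 0.658 0.381 0.650
outer loop
vertex -2.958 3.011 3.723
vertex -1.296 1.084 3.17
vertex -1.536 2.683 2.475
endloop
endfacet
facet normal 0.658 0.381 0.650
outer loop
vertex -2.718 1.412 4.418
vertex -1.296 1.084 3.17
vertex -2.958 3.011 3.723
endloop
endfacet

endsolid


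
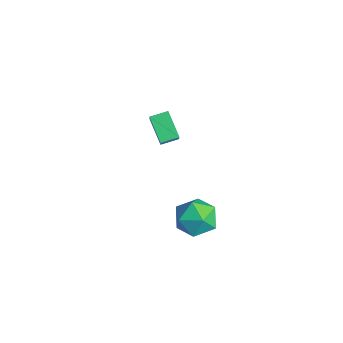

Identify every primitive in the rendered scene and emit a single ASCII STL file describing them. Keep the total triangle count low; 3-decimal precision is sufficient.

solid 
facet normal -0.385 0.897 0.218
outer loop
vertex 1.97 -2.318 -0.558
vertex 1.408 -2.742 0.194
vertex 2.353 -2.385 0.395
endloop
endfacet
facet normal 0.276 0.960 -0.043
outer loop
vertex 1.97 -2.318 -0.558
vertex 2.353 -2.385 0.395
vertex 2.952 -2.594 -0.417
endloop
endfacet
facet normal 0.286 0.663 -0.691
outer loop
vertex 1.97 -2.318 -0.558
vertex 2.952 -2.594 -0.417
vertex 2.377 -3.079 -1.12
endloop
endfacet
facet normal -0.368 0.417 -0.831
outer loop
vertex 1.97 -2.318 -0.558
vertex 2.377 -3.079 -1.12
vertex 1.422 -3.171 -0.743
endloop
endfacet
facet normal -0.783 0.561 -0.269
outer loop
vertex 1.97 -2.318 -0.558
vertex 1.422 -3.171 -0.743
vertex 1.408 -2.742 0.194
endloop
endfacet
facet normal 0.716 0.588 0.377
outer loop
vertex 2.952 -2.594 -0.417
vertex 2.353 -2.385 0.395
vertex 2.998 -3.189 0.423
endloop
endfacet
facet normal -0.353 0.484 0.801
outer loop
vertex 2.353 -2.385 0.395
vertex 1.408 -2.742 0.194
vertex 2.043 -3.281 0.8
endloop
endfacet
facet normal -0.998 -0.060 0.012
outer loop
vertex 1.408 -2.742 0.194
vertex 1.422 -3.171 -0.743
vertex 1.468 -3.766 0.097
endloop
endfacet
facet normal -0.326 -0.293 -0.899
outer loop
vertex 1.422 -3.171 -0.743
vertex 2.377 -3.079 -1.12
vertex 2.067 -3.975 -0.715
endloop
endfacet
facet normal 0.732 0.107 -0.673
outer loop
vertex 2.377 -3.079 -1.12
vertex 2.952 -2.594 -0.417
vertex 3.012 -3.618 -0.514
endloop
endfacet
facet normal 0.368 -0.417 0.831
outer loop
vertex 2.45 -4.042 0.238
vertex 2.998 -3.189 0.423
vertex 2.043 -3.281 0.8
endloop
endfacet
facet normal -0.286 -0.663 0.691
outer loop
vertex 2.45 -4.042 0.238
vertex 2.043 -3.281 0.8
vertex 1.468 -3.766 0.097
endloop
endfacet
facet normal -0.276 -0.960 0.043
outer loop
vertex 2.45 -4.042 0.238
vertex 1.468 -3.766 0.097
vertex 2.067 -3.975 -0.715
endloop
endfacet
facet normal 0.385 -0.897 -0.218
outer loop
vertex 2.45 -4.042 0.238
vertex 2.067 -3.975 -0.715
vertex 3.012 -3.618 -0.514
endloop
endfacet
facet normal 0.783 -0.561 0.269
outer loop
vertex 2.45 -4.042 0.238
vertex 3.012 -3.618 -0.514
vertex 2.998 -3.189 0.423
endloop
endfacet
facet normal 0.326 0.293 0.899
outer loop
vertex 2.043 -3.281 0.8
vertex 2.998 -3.189 0.423
vertex 2.353 -2.385 0.395
endloop
endfacet
facet normal -0.732 -0.107 0.673
outer loop
vertex 1.468 -3.766 0.097
vertex 2.043 -3.281 0.8
vertex 1.408 -2.742 0.194
endloop
endfacet
facet normal -0.716 -0.588 -0.377
outer loop
vertex 2.067 -3.975 -0.715
vertex 1.468 -3.766 0.097
vertex 1.422 -3.171 -0.743
endloop
endfacet
facet normal 0.353 -0.484 -0.801
outer loop
vertex 3.012 -3.618 -0.514
vertex 2.067 -3.975 -0.715
vertex 2.377 -3.079 -1.12
endloop
endfacet
facet normal 0.998 0.060 -0.012
outer loop
vertex 2.998 -3.189 0.423
vertex 3.012 -3.618 -0.514
vertex 2.952 -2.594 -0.417
endloop
endfacet
facet normal -0.772 -0.057 0.633
outer loop
vertex -2.803 -3.262 2.201
vertex -2.708 -2.439 2.391
vertex -4.093 -2.76 0.675
endloop
endfacet
facet normal -0.112 -0.968 -0.223
outer loop
vertex -3.012 -2.681 -0.211
vertex -2.803 -3.262 2.201
vertex -4.093 -2.76 0.675
endloop
endfacet
facet normal -0.772 -0.056 0.633
outer loop
vertex -4.093 -2.76 0.675
vertex -2.708 -2.439 2.391
vertex -3.997 -1.937 0.865
endloop
endfacet
facet normal -0.625 0.244 -0.741
outer loop
vertex -3.997 -1.937 0.865
vertex -3.012 -2.681 -0.211
vertex -4.093 -2.76 0.675
endloop
endfacet
facet normal 0.625 -0.243 0.741
outer loop
vertex -2.803 -3.262 2.201
vertex -1.627 -2.36 1.505
vertex -2.708 -2.439 2.391
endloop
endfacet
facet normal -0.113 -0.968 -0.223
outer loop
vertex -1.723 -3.183 1.315
vertex -2.803 -3.262 2.201
vertex -3.012 -2.681 -0.211
endloop
endfacet
facet normal 0.626 -0.244 0.741
outer loop
vertex -1.723 -3.183 1.315
vertex -1.627 -2.36 1.505
vertex -2.803 -3.262 2.201
endloop
endfacet
facet normal 0.112 0.968 0.224
outer loop
vertex -2.708 -2.439 2.391
vertex -1.627 -2.36 1.505
vertex -3.997 -1.937 0.865
endloop
endfacet
facet normal -0.626 0.243 -0.741
outer loop
vertex -2.917 -1.858 -0.021
vertex -3.012 -2.681 -0.211
vertex -3.997 -1.937 0.865
endloop
endfacet
facet normal 0.112 0.968 0.223
outer loop
vertex -3.997 -1.937 0.865
vertex -1.627 -2.36 1.505
vertex -2.917 -1.858 -0.021
endloop
endfacet
facet normal 0.772 0.057 -0.633
outer loop
vertex -2.917 -1.858 -0.021
vertex -1.723 -3.183 1.315
vertex -3.012 -2.681 -0.211
endloop
endfacet
facet normal 0.772 0.056 -0.634
outer loop
vertex -1.627 -2.36 1.505
vertex -1.723 -3.183 1.315
vertex -2.917 -1.858 -0.021
endloop
endfacet

endsolid


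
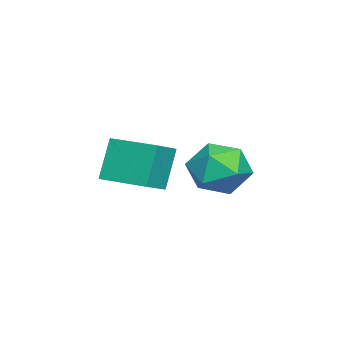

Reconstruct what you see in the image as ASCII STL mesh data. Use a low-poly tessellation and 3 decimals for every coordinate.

solid 
facet normal -0.876 0.280 -0.393
outer loop
vertex -3.15 -2.571 0.796
vertex -2.555 -0.704 0.799
vertex -2.452 -2.79 -0.914
endloop
endfacet
facet normal -0.303 -0.953 -0.002
outer loop
vertex -1.305 -3.156 -0.399
vertex -3.15 -2.571 0.796
vertex -2.452 -2.79 -0.914
endloop
endfacet
facet normal -0.876 0.279 -0.393
outer loop
vertex -2.452 -2.79 -0.914
vertex -2.555 -0.704 0.799
vertex -1.858 -0.922 -0.911
endloop
endfacet
facet normal 0.375 -0.118 -0.919
outer loop
vertex -1.858 -0.922 -0.911
vertex -1.305 -3.156 -0.399
vertex -2.452 -2.79 -0.914
endloop
endfacet
facet normal -0.375 0.118 0.919
outer loop
vertex -3.15 -2.571 0.796
vertex -1.408 -1.07 1.314
vertex -2.555 -0.704 0.799
endloop
endfacet
facet normal -0.304 -0.953 -0.002
outer loop
vertex -2.002 -2.938 1.311
vertex -3.15 -2.571 0.796
vertex -1.305 -3.156 -0.399
endloop
endfacet
facet normal -0.375 0.118 0.920
outer loop
vertex -2.002 -2.938 1.311
vertex -1.408 -1.07 1.314
vertex -3.15 -2.571 0.796
endloop
endfacet
facet normal 0.303 0.953 0.002
outer loop
vertex -2.555 -0.704 0.799
vertex -1.408 -1.07 1.314
vertex -1.858 -0.922 -0.911
endloop
endfacet
facet normal 0.375 -0.118 -0.920
outer loop
vertex -0.71 -1.289 -0.396
vertex -1.305 -3.156 -0.399
vertex -1.858 -0.922 -0.911
endloop
endfacet
facet normal 0.304 0.953 0.002
outer loop
vertex -1.858 -0.922 -0.911
vertex -1.408 -1.07 1.314
vertex -0.71 -1.289 -0.396
endloop
endfacet
facet normal 0.876 -0.280 0.393
outer loop
vertex -0.71 -1.289 -0.396
vertex -2.002 -2.938 1.311
vertex -1.305 -3.156 -0.399
endloop
endfacet
facet normal 0.876 -0.279 0.393
outer loop
vertex -1.408 -1.07 1.314
vertex -2.002 -2.938 1.311
vertex -0.71 -1.289 -0.396
endloop
endfacet
facet normal -0.833 -0.344 0.434
outer loop
vertex -0.878 1.743 1.324
vertex -0.646 0.638 0.892
vertex -0.218 0.966 1.974
endloop
endfacet
facet normal -0.558 0.200 0.805
outer loop
vertex -0.878 1.743 1.324
vertex -0.218 0.966 1.974
vertex 0.106 2.13 1.91
endloop
endfacet
facet normal -0.523 0.767 0.372
outer loop
vertex -0.878 1.743 1.324
vertex 0.106 2.13 1.91
vertex -0.121 2.519 0.788
endloop
endfacet
facet normal -0.775 0.573 -0.265
outer loop
vertex -0.878 1.743 1.324
vertex -0.121 2.519 0.788
vertex -0.587 1.597 0.159
endloop
endfacet
facet normal -0.967 -0.114 -0.227
outer loop
vertex -0.878 1.743 1.324
vertex -0.587 1.597 0.159
vertex -0.646 0.638 0.892
endloop
endfacet
facet normal 0.107 0.025 0.994
outer loop
vertex 0.106 2.13 1.91
vertex -0.218 0.966 1.974
vertex 0.947 1.263 1.841
endloop
endfacet
facet normal -0.337 -0.856 0.393
outer loop
vertex -0.218 0.966 1.974
vertex -0.646 0.638 0.892
vertex 0.481 0.341 1.212
endloop
endfacet
facet normal -0.554 -0.484 -0.677
outer loop
vertex -0.646 0.638 0.892
vertex -0.587 1.597 0.159
vertex 0.254 0.73 0.09
endloop
endfacet
facet normal -0.244 0.628 -0.739
outer loop
vertex -0.587 1.597 0.159
vertex -0.121 2.519 0.788
vertex 0.578 1.894 0.026
endloop
endfacet
facet normal 0.165 0.942 0.293
outer loop
vertex -0.121 2.519 0.788
vertex 0.106 2.13 1.91
vertex 1.006 2.222 1.108
endloop
endfacet
facet normal 0.775 -0.573 0.265
outer loop
vertex 1.238 1.117 0.676
vertex 0.947 1.263 1.841
vertex 0.481 0.341 1.212
endloop
endfacet
facet normal 0.523 -0.767 -0.372
outer loop
vertex 1.238 1.117 0.676
vertex 0.481 0.341 1.212
vertex 0.254 0.73 0.09
endloop
endfacet
facet normal 0.558 -0.200 -0.805
outer loop
vertex 1.238 1.117 0.676
vertex 0.254 0.73 0.09
vertex 0.578 1.894 0.026
endloop
endfacet
facet normal 0.833 0.344 -0.434
outer loop
vertex 1.238 1.117 0.676
vertex 0.578 1.894 0.026
vertex 1.006 2.222 1.108
endloop
endfacet
facet normal 0.967 0.114 0.227
outer loop
vertex 1.238 1.117 0.676
vertex 1.006 2.222 1.108
vertex 0.947 1.263 1.841
endloop
endfacet
facet normal 0.244 -0.628 0.739
outer loop
vertex 0.481 0.341 1.212
vertex 0.947 1.263 1.841
vertex -0.218 0.966 1.974
endloop
endfacet
facet normal -0.165 -0.942 -0.293
outer loop
vertex 0.254 0.73 0.09
vertex 0.481 0.341 1.212
vertex -0.646 0.638 0.892
endloop
endfacet
facet normal -0.107 -0.025 -0.994
outer loop
vertex 0.578 1.894 0.026
vertex 0.254 0.73 0.09
vertex -0.587 1.597 0.159
endloop
endfacet
facet normal 0.337 0.856 -0.393
outer loop
vertex 1.006 2.222 1.108
vertex 0.578 1.894 0.026
vertex -0.121 2.519 0.788
endloop
endfacet
facet normal 0.554 0.484 0.677
outer loop
vertex 0.947 1.263 1.841
vertex 1.006 2.222 1.108
vertex 0.106 2.13 1.91
endloop
endfacet

endsolid


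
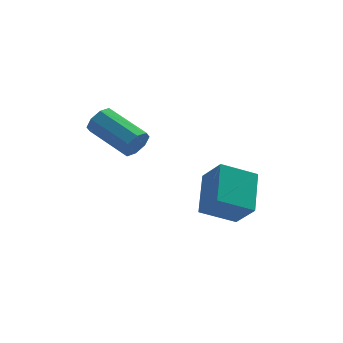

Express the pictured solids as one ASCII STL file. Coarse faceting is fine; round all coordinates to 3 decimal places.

solid 
facet normal 0.526 -0.798 -0.294
outer loop
vertex -0.116 0.648 0.801
vertex -0.476 0.596 0.299
vertex 0.051 0.894 0.432
endloop
endfacet
facet normal 0.774 0.306 0.554
outer loop
vertex -0.116 0.648 0.801
vertex 0.051 0.894 0.432
vertex -1.084 2.116 1.343
endloop
endfacet
facet normal 0.774 0.305 0.555
outer loop
vertex -1.084 2.116 1.343
vertex 0.051 0.894 0.432
vertex -0.916 2.363 0.973
endloop
endfacet
facet normal -0.526 0.798 0.294
outer loop
vertex -1.084 2.116 1.343
vertex -0.916 2.363 0.973
vertex -1.444 2.064 0.841
endloop
endfacet
facet normal 0.526 -0.798 -0.295
outer loop
vertex 0.051 0.894 0.432
vertex -0.476 0.596 0.299
vertex -0.091 0.966 -0.015
endloop
endfacet
facet normal 0.797 0.583 -0.159
outer loop
vertex 0.051 0.894 0.432
vertex -0.091 0.966 -0.015
vertex -0.916 2.363 0.973
endloop
endfacet
facet normal 0.796 0.583 -0.160
outer loop
vertex -0.916 2.363 0.973
vertex -0.091 0.966 -0.015
vertex -1.058 2.434 0.526
endloop
endfacet
facet normal -0.526 0.798 0.294
outer loop
vertex -0.916 2.363 0.973
vertex -1.058 2.434 0.526
vertex -1.444 2.064 0.841
endloop
endfacet
facet normal 0.526 -0.798 -0.295
outer loop
vertex -0.091 0.966 -0.015
vertex -0.476 0.596 0.299
vertex -0.458 0.821 -0.278
endloop
endfacet
facet normal 0.353 0.519 -0.778
outer loop
vertex -0.091 0.966 -0.015
vertex -0.458 0.821 -0.278
vertex -1.058 2.434 0.526
endloop
endfacet
facet normal 0.353 0.519 -0.778
outer loop
vertex -1.058 2.434 0.526
vertex -0.458 0.821 -0.278
vertex -1.425 2.289 0.263
endloop
endfacet
facet normal -0.526 0.798 0.294
outer loop
vertex -1.058 2.434 0.526
vertex -1.425 2.289 0.263
vertex -1.444 2.064 0.841
endloop
endfacet
facet normal 0.526 -0.798 -0.295
outer loop
vertex -0.458 0.821 -0.278
vertex -0.476 0.596 0.299
vertex -0.836 0.544 -0.203
endloop
endfacet
facet normal -0.298 0.151 -0.943
outer loop
vertex -0.458 0.821 -0.278
vertex -0.836 0.544 -0.203
vertex -1.425 2.289 0.263
endloop
endfacet
facet normal -0.299 0.151 -0.942
outer loop
vertex -1.425 2.289 0.263
vertex -0.836 0.544 -0.203
vertex -1.804 2.012 0.339
endloop
endfacet
facet normal -0.525 0.799 0.294
outer loop
vertex -1.425 2.289 0.263
vertex -1.804 2.012 0.339
vertex -1.444 2.064 0.841
endloop
endfacet
facet normal 0.526 -0.798 -0.294
outer loop
vertex -0.836 0.544 -0.203
vertex -0.476 0.596 0.299
vertex -1.004 0.297 0.167
endloop
endfacet
facet normal -0.774 -0.305 -0.555
outer loop
vertex -0.836 0.544 -0.203
vertex -1.004 0.297 0.167
vertex -1.804 2.012 0.339
endloop
endfacet
facet normal -0.774 -0.306 -0.554
outer loop
vertex -1.804 2.012 0.339
vertex -1.004 0.297 0.167
vertex -1.971 1.766 0.708
endloop
endfacet
facet normal -0.526 0.798 0.294
outer loop
vertex -1.804 2.012 0.339
vertex -1.971 1.766 0.708
vertex -1.444 2.064 0.841
endloop
endfacet
facet normal 0.526 -0.798 -0.294
outer loop
vertex -1.004 0.297 0.167
vertex -0.476 0.596 0.299
vertex -0.862 0.226 0.614
endloop
endfacet
facet normal -0.796 -0.583 0.160
outer loop
vertex -1.004 0.297 0.167
vertex -0.862 0.226 0.614
vertex -1.971 1.766 0.708
endloop
endfacet
facet normal -0.797 -0.583 0.159
outer loop
vertex -1.971 1.766 0.708
vertex -0.862 0.226 0.614
vertex -1.829 1.694 1.155
endloop
endfacet
facet normal -0.526 0.798 0.295
outer loop
vertex -1.971 1.766 0.708
vertex -1.829 1.694 1.155
vertex -1.444 2.064 0.841
endloop
endfacet
facet normal 0.526 -0.798 -0.294
outer loop
vertex -0.862 0.226 0.614
vertex -0.476 0.596 0.299
vertex -0.495 0.371 0.877
endloop
endfacet
facet normal -0.353 -0.519 0.778
outer loop
vertex -0.862 0.226 0.614
vertex -0.495 0.371 0.877
vertex -1.829 1.694 1.155
endloop
endfacet
facet normal -0.353 -0.519 0.778
outer loop
vertex -1.829 1.694 1.155
vertex -0.495 0.371 0.877
vertex -1.462 1.839 1.418
endloop
endfacet
facet normal -0.526 0.798 0.295
outer loop
vertex -1.829 1.694 1.155
vertex -1.462 1.839 1.418
vertex -1.444 2.064 0.841
endloop
endfacet
facet normal 0.525 -0.799 -0.294
outer loop
vertex -0.495 0.371 0.877
vertex -0.476 0.596 0.299
vertex -0.116 0.648 0.801
endloop
endfacet
facet normal 0.299 -0.150 0.942
outer loop
vertex -0.495 0.371 0.877
vertex -0.116 0.648 0.801
vertex -1.462 1.839 1.418
endloop
endfacet
facet normal 0.298 -0.151 0.942
outer loop
vertex -1.462 1.839 1.418
vertex -0.116 0.648 0.801
vertex -1.084 2.116 1.343
endloop
endfacet
facet normal -0.526 0.798 0.295
outer loop
vertex -1.462 1.839 1.418
vertex -1.084 2.116 1.343
vertex -1.444 2.064 0.841
endloop
endfacet
facet normal -0.336 0.556 -0.760
outer loop
vertex 1.527 -0.161 -3.033
vertex 2.084 1.32 -2.197
vertex 2.869 -0.281 -3.714
endloop
endfacet
facet normal -0.311 -0.828 -0.467
outer loop
vertex 3.316 -1.02 -2.703
vertex 1.527 -0.161 -3.033
vertex 2.869 -0.281 -3.714
endloop
endfacet
facet normal -0.336 0.556 -0.760
outer loop
vertex 2.869 -0.281 -3.714
vertex 2.084 1.32 -2.197
vertex 3.426 1.2 -2.878
endloop
endfacet
facet normal 0.889 -0.080 -0.451
outer loop
vertex 3.426 1.2 -2.878
vertex 3.316 -1.02 -2.703
vertex 2.869 -0.281 -3.714
endloop
endfacet
facet normal -0.889 0.080 0.451
outer loop
vertex 1.527 -0.161 -3.033
vertex 2.531 0.581 -1.186
vertex 2.084 1.32 -2.197
endloop
endfacet
facet normal -0.311 -0.828 -0.467
outer loop
vertex 1.974 -0.9 -2.022
vertex 1.527 -0.161 -3.033
vertex 3.316 -1.02 -2.703
endloop
endfacet
facet normal -0.889 0.080 0.451
outer loop
vertex 1.974 -0.9 -2.022
vertex 2.531 0.581 -1.186
vertex 1.527 -0.161 -3.033
endloop
endfacet
facet normal 0.311 0.828 0.467
outer loop
vertex 2.084 1.32 -2.197
vertex 2.531 0.581 -1.186
vertex 3.426 1.2 -2.878
endloop
endfacet
facet normal 0.889 -0.080 -0.451
outer loop
vertex 3.873 0.461 -1.867
vertex 3.316 -1.02 -2.703
vertex 3.426 1.2 -2.878
endloop
endfacet
facet normal 0.311 0.828 0.467
outer loop
vertex 3.426 1.2 -2.878
vertex 2.531 0.581 -1.186
vertex 3.873 0.461 -1.867
endloop
endfacet
facet normal 0.336 -0.556 0.760
outer loop
vertex 3.873 0.461 -1.867
vertex 1.974 -0.9 -2.022
vertex 3.316 -1.02 -2.703
endloop
endfacet
facet normal 0.336 -0.556 0.760
outer loop
vertex 2.531 0.581 -1.186
vertex 1.974 -0.9 -2.022
vertex 3.873 0.461 -1.867
endloop
endfacet

endsolid


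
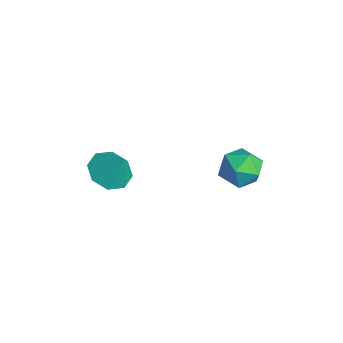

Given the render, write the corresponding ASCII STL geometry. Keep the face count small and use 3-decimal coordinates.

solid 
facet normal -0.458 -0.285 -0.842
outer loop
vertex 0.96 -3.83 -2.705
vertex 0.106 -3.425 -2.377
vertex 0.885 -3.097 -2.912
endloop
endfacet
facet normal 0.989 0.125 0.084
outer loop
vertex 0.96 -3.83 -2.705
vertex 0.885 -3.097 -2.912
vertex 0.734 -3.035 -1.223
endloop
endfacet
facet normal -0.459 -0.284 -0.842
outer loop
vertex 0.885 -3.097 -2.912
vertex 0.106 -3.425 -2.377
vertex 0.354 -2.556 -2.805
endloop
endfacet
facet normal 0.717 0.696 0.039
outer loop
vertex 0.885 -3.097 -2.912
vertex 0.354 -2.556 -2.805
vertex 0.734 -3.035 -1.223
endloop
endfacet
facet normal -0.458 -0.284 -0.842
outer loop
vertex 0.354 -2.556 -2.805
vertex 0.106 -3.425 -2.377
vertex -0.323 -2.524 -2.448
endloop
endfacet
facet normal 0.175 0.953 0.247
outer loop
vertex 0.354 -2.556 -2.805
vertex -0.323 -2.524 -2.448
vertex 0.734 -3.035 -1.223
endloop
endfacet
facet normal -0.458 -0.285 -0.842
outer loop
vertex -0.323 -2.524 -2.448
vertex 0.106 -3.425 -2.377
vertex -0.748 -3.02 -2.049
endloop
endfacet
facet normal -0.319 0.745 0.586
outer loop
vertex -0.323 -2.524 -2.448
vertex -0.748 -3.02 -2.049
vertex 0.734 -3.035 -1.223
endloop
endfacet
facet normal -0.458 -0.285 -0.842
outer loop
vertex -0.748 -3.02 -2.049
vertex 0.106 -3.425 -2.377
vertex -0.673 -3.753 -1.842
endloop
endfacet
facet normal -0.476 0.194 0.858
outer loop
vertex -0.748 -3.02 -2.049
vertex -0.673 -3.753 -1.842
vertex 0.734 -3.035 -1.223
endloop
endfacet
facet normal -0.458 -0.285 -0.842
outer loop
vertex -0.673 -3.753 -1.842
vertex 0.106 -3.425 -2.377
vertex -0.142 -4.294 -1.948
endloop
endfacet
facet normal -0.205 -0.378 0.903
outer loop
vertex -0.673 -3.753 -1.842
vertex -0.142 -4.294 -1.948
vertex 0.734 -3.035 -1.223
endloop
endfacet
facet normal -0.458 -0.285 -0.842
outer loop
vertex -0.142 -4.294 -1.948
vertex 0.106 -3.425 -2.377
vertex 0.534 -4.326 -2.305
endloop
endfacet
facet normal 0.337 -0.635 0.695
outer loop
vertex -0.142 -4.294 -1.948
vertex 0.534 -4.326 -2.305
vertex 0.734 -3.035 -1.223
endloop
endfacet
facet normal -0.458 -0.285 -0.842
outer loop
vertex 0.534 -4.326 -2.305
vertex 0.106 -3.425 -2.377
vertex 0.96 -3.83 -2.705
endloop
endfacet
facet normal 0.831 -0.427 0.356
outer loop
vertex 0.534 -4.326 -2.305
vertex 0.96 -3.83 -2.705
vertex 0.734 -3.035 -1.223
endloop
endfacet
facet normal 0.440 0.736 0.514
outer loop
vertex 2.094 2.372 -1.952
vertex 2.267 1.723 -1.17
vertex 2.968 1.826 -1.918
endloop
endfacet
facet normal 0.526 0.829 -0.189
outer loop
vertex 2.094 2.372 -1.952
vertex 2.968 1.826 -1.918
vertex 2.465 1.941 -2.811
endloop
endfacet
facet normal -0.122 0.865 -0.487
outer loop
vertex 2.094 2.372 -1.952
vertex 2.465 1.941 -2.811
vertex 1.455 1.909 -2.614
endloop
endfacet
facet normal -0.608 0.793 0.032
outer loop
vertex 2.094 2.372 -1.952
vertex 1.455 1.909 -2.614
vertex 1.332 1.774 -1.6
endloop
endfacet
facet normal -0.260 0.714 0.650
outer loop
vertex 2.094 2.372 -1.952
vertex 1.332 1.774 -1.6
vertex 2.267 1.723 -1.17
endloop
endfacet
facet normal 0.856 0.254 -0.450
outer loop
vertex 2.465 1.941 -2.811
vertex 2.968 1.826 -1.918
vertex 2.868 1.026 -2.56
endloop
endfacet
facet normal 0.719 0.102 0.688
outer loop
vertex 2.968 1.826 -1.918
vertex 2.267 1.723 -1.17
vertex 2.745 0.891 -1.546
endloop
endfacet
facet normal -0.414 0.067 0.908
outer loop
vertex 2.267 1.723 -1.17
vertex 1.332 1.774 -1.6
vertex 1.735 0.859 -1.349
endloop
endfacet
facet normal -0.976 0.196 -0.092
outer loop
vertex 1.332 1.774 -1.6
vertex 1.455 1.909 -2.614
vertex 1.232 0.974 -2.242
endloop
endfacet
facet normal -0.191 0.311 -0.931
outer loop
vertex 1.455 1.909 -2.614
vertex 2.465 1.941 -2.811
vertex 1.933 1.077 -2.99
endloop
endfacet
facet normal 0.608 -0.793 -0.032
outer loop
vertex 2.106 0.428 -2.208
vertex 2.868 1.026 -2.56
vertex 2.745 0.891 -1.546
endloop
endfacet
facet normal 0.122 -0.865 0.487
outer loop
vertex 2.106 0.428 -2.208
vertex 2.745 0.891 -1.546
vertex 1.735 0.859 -1.349
endloop
endfacet
facet normal -0.526 -0.829 0.189
outer loop
vertex 2.106 0.428 -2.208
vertex 1.735 0.859 -1.349
vertex 1.232 0.974 -2.242
endloop
endfacet
facet normal -0.440 -0.736 -0.514
outer loop
vertex 2.106 0.428 -2.208
vertex 1.232 0.974 -2.242
vertex 1.933 1.077 -2.99
endloop
endfacet
facet normal 0.260 -0.714 -0.650
outer loop
vertex 2.106 0.428 -2.208
vertex 1.933 1.077 -2.99
vertex 2.868 1.026 -2.56
endloop
endfacet
facet normal 0.976 -0.196 0.092
outer loop
vertex 2.745 0.891 -1.546
vertex 2.868 1.026 -2.56
vertex 2.968 1.826 -1.918
endloop
endfacet
facet normal 0.191 -0.311 0.931
outer loop
vertex 1.735 0.859 -1.349
vertex 2.745 0.891 -1.546
vertex 2.267 1.723 -1.17
endloop
endfacet
facet normal -0.856 -0.254 0.450
outer loop
vertex 1.232 0.974 -2.242
vertex 1.735 0.859 -1.349
vertex 1.332 1.774 -1.6
endloop
endfacet
facet normal -0.719 -0.102 -0.688
outer loop
vertex 1.933 1.077 -2.99
vertex 1.232 0.974 -2.242
vertex 1.455 1.909 -2.614
endloop
endfacet
facet normal 0.414 -0.067 -0.908
outer loop
vertex 2.868 1.026 -2.56
vertex 1.933 1.077 -2.99
vertex 2.465 1.941 -2.811
endloop
endfacet

endsolid


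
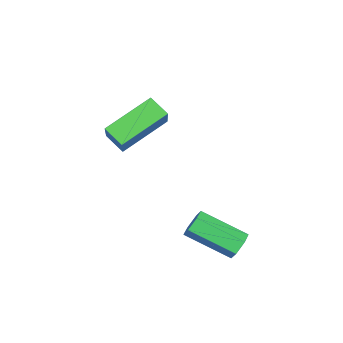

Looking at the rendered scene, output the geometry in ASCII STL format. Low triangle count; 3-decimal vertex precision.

solid 
facet normal 0.131 0.887 -0.442
outer loop
vertex 3.922 4.345 -2.727
vertex 3.656 4.147 -3.203
vertex 3.348 4.402 -2.783
endloop
endfacet
facet normal -0.042 0.451 0.892
outer loop
vertex 3.922 4.345 -2.727
vertex 3.348 4.402 -2.783
vertex 3.67 2.651 -1.882
endloop
endfacet
facet normal -0.042 0.451 0.892
outer loop
vertex 3.67 2.651 -1.882
vertex 3.348 4.402 -2.783
vertex 3.096 2.708 -1.938
endloop
endfacet
facet normal -0.131 -0.887 0.443
outer loop
vertex 3.67 2.651 -1.882
vertex 3.096 2.708 -1.938
vertex 3.404 2.453 -2.357
endloop
endfacet
facet normal 0.133 0.887 -0.442
outer loop
vertex 3.348 4.402 -2.783
vertex 3.656 4.147 -3.203
vertex 3.081 4.205 -3.259
endloop
endfacet
facet normal -0.878 0.312 0.363
outer loop
vertex 3.348 4.402 -2.783
vertex 3.081 4.205 -3.259
vertex 3.096 2.708 -1.938
endloop
endfacet
facet normal -0.879 0.311 0.362
outer loop
vertex 3.096 2.708 -1.938
vertex 3.081 4.205 -3.259
vertex 2.83 2.51 -2.413
endloop
endfacet
facet normal -0.131 -0.887 0.443
outer loop
vertex 3.096 2.708 -1.938
vertex 2.83 2.51 -2.413
vertex 3.404 2.453 -2.357
endloop
endfacet
facet normal 0.133 0.886 -0.444
outer loop
vertex 3.081 4.205 -3.259
vertex 3.656 4.147 -3.203
vertex 3.39 3.949 -3.678
endloop
endfacet
facet normal -0.836 -0.141 -0.530
outer loop
vertex 3.081 4.205 -3.259
vertex 3.39 3.949 -3.678
vertex 2.83 2.51 -2.413
endloop
endfacet
facet normal -0.837 -0.139 -0.529
outer loop
vertex 2.83 2.51 -2.413
vertex 3.39 3.949 -3.678
vertex 3.138 2.255 -2.833
endloop
endfacet
facet normal -0.131 -0.887 0.442
outer loop
vertex 2.83 2.51 -2.413
vertex 3.138 2.255 -2.833
vertex 3.404 2.453 -2.357
endloop
endfacet
facet normal 0.131 0.887 -0.443
outer loop
vertex 3.39 3.949 -3.678
vertex 3.656 4.147 -3.203
vertex 3.964 3.892 -3.622
endloop
endfacet
facet normal 0.042 -0.451 -0.892
outer loop
vertex 3.39 3.949 -3.678
vertex 3.964 3.892 -3.622
vertex 3.138 2.255 -2.833
endloop
endfacet
facet normal 0.042 -0.451 -0.892
outer loop
vertex 3.138 2.255 -2.833
vertex 3.964 3.892 -3.622
vertex 3.712 2.198 -2.777
endloop
endfacet
facet normal -0.131 -0.887 0.442
outer loop
vertex 3.138 2.255 -2.833
vertex 3.712 2.198 -2.777
vertex 3.404 2.453 -2.357
endloop
endfacet
facet normal 0.131 0.887 -0.443
outer loop
vertex 3.964 3.892 -3.622
vertex 3.656 4.147 -3.203
vertex 4.23 4.09 -3.147
endloop
endfacet
facet normal 0.879 -0.311 -0.362
outer loop
vertex 3.964 3.892 -3.622
vertex 4.23 4.09 -3.147
vertex 3.712 2.198 -2.777
endloop
endfacet
facet normal 0.878 -0.311 -0.364
outer loop
vertex 3.712 2.198 -2.777
vertex 4.23 4.09 -3.147
vertex 3.979 2.395 -2.301
endloop
endfacet
facet normal -0.133 -0.887 0.442
outer loop
vertex 3.712 2.198 -2.777
vertex 3.979 2.395 -2.301
vertex 3.404 2.453 -2.357
endloop
endfacet
facet normal 0.131 0.887 -0.442
outer loop
vertex 4.23 4.09 -3.147
vertex 3.656 4.147 -3.203
vertex 3.922 4.345 -2.727
endloop
endfacet
facet normal 0.837 0.140 0.529
outer loop
vertex 4.23 4.09 -3.147
vertex 3.922 4.345 -2.727
vertex 3.979 2.395 -2.301
endloop
endfacet
facet normal 0.836 0.140 0.531
outer loop
vertex 3.979 2.395 -2.301
vertex 3.922 4.345 -2.727
vertex 3.67 2.651 -1.882
endloop
endfacet
facet normal -0.133 -0.886 0.444
outer loop
vertex 3.979 2.395 -2.301
vertex 3.67 2.651 -1.882
vertex 3.404 2.453 -2.357
endloop
endfacet
facet normal -0.567 0.681 0.464
outer loop
vertex -0.14 0.418 1.501
vertex 0.247 1.096 0.978
vertex -1.688 0.148 0.005
endloop
endfacet
facet normal -0.412 -0.721 0.557
outer loop
vertex -0.487 -1.296 -0.978
vertex -0.14 0.418 1.501
vertex -1.688 0.148 0.005
endloop
endfacet
facet normal -0.567 0.681 0.464
outer loop
vertex -1.688 0.148 0.005
vertex 0.247 1.096 0.978
vertex -1.301 0.826 -0.518
endloop
endfacet
facet normal -0.714 -0.124 -0.689
outer loop
vertex -1.301 0.826 -0.518
vertex -0.487 -1.296 -0.978
vertex -1.688 0.148 0.005
endloop
endfacet
facet normal 0.714 0.124 0.689
outer loop
vertex -0.14 0.418 1.501
vertex 1.448 -0.348 -0.005
vertex 0.247 1.096 0.978
endloop
endfacet
facet normal -0.412 -0.721 0.557
outer loop
vertex 1.061 -1.026 0.518
vertex -0.14 0.418 1.501
vertex -0.487 -1.296 -0.978
endloop
endfacet
facet normal 0.714 0.124 0.689
outer loop
vertex 1.061 -1.026 0.518
vertex 1.448 -0.348 -0.005
vertex -0.14 0.418 1.501
endloop
endfacet
facet normal 0.412 0.721 -0.557
outer loop
vertex 0.247 1.096 0.978
vertex 1.448 -0.348 -0.005
vertex -1.301 0.826 -0.518
endloop
endfacet
facet normal -0.714 -0.124 -0.689
outer loop
vertex -0.1 -0.618 -1.501
vertex -0.487 -1.296 -0.978
vertex -1.301 0.826 -0.518
endloop
endfacet
facet normal 0.412 0.721 -0.557
outer loop
vertex -1.301 0.826 -0.518
vertex 1.448 -0.348 -0.005
vertex -0.1 -0.618 -1.501
endloop
endfacet
facet normal 0.567 -0.681 -0.464
outer loop
vertex -0.1 -0.618 -1.501
vertex 1.061 -1.026 0.518
vertex -0.487 -1.296 -0.978
endloop
endfacet
facet normal 0.567 -0.681 -0.464
outer loop
vertex 1.448 -0.348 -0.005
vertex 1.061 -1.026 0.518
vertex -0.1 -0.618 -1.501
endloop
endfacet

endsolid


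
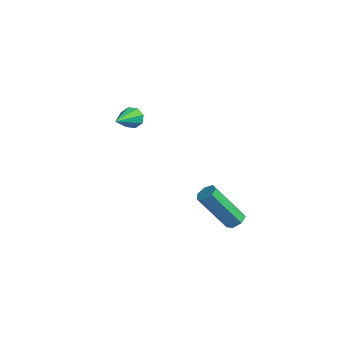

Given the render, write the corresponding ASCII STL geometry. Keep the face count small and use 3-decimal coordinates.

solid 
facet normal -0.219 0.843 -0.492
outer loop
vertex -1.952 4.618 0.992
vertex -2.277 4.782 1.418
vertex -1.736 4.845 1.285
endloop
endfacet
facet normal 0.864 -0.317 -0.391
outer loop
vertex -1.952 4.618 0.992
vertex -1.736 4.845 1.285
vertex -1.863 3.198 2.342
endloop
endfacet
facet normal -0.219 0.842 -0.492
outer loop
vertex -1.736 4.845 1.285
vertex -2.277 4.782 1.418
vertex -1.837 5.035 1.655
endloop
endfacet
facet normal 0.971 0.072 0.228
outer loop
vertex -1.736 4.845 1.285
vertex -1.837 5.035 1.655
vertex -1.863 3.198 2.342
endloop
endfacet
facet normal -0.219 0.842 -0.492
outer loop
vertex -1.837 5.035 1.655
vertex -2.277 4.782 1.418
vertex -2.196 5.077 1.887
endloop
endfacet
facet normal 0.543 0.287 0.789
outer loop
vertex -1.837 5.035 1.655
vertex -2.196 5.077 1.887
vertex -1.863 3.198 2.342
endloop
endfacet
facet normal -0.220 0.842 -0.492
outer loop
vertex -2.196 5.077 1.887
vertex -2.277 4.782 1.418
vertex -2.601 4.946 1.844
endloop
endfacet
facet normal -0.168 0.204 0.964
outer loop
vertex -2.196 5.077 1.887
vertex -2.601 4.946 1.844
vertex -1.863 3.198 2.342
endloop
endfacet
facet normal -0.219 0.843 -0.491
outer loop
vertex -2.601 4.946 1.844
vertex -2.277 4.782 1.418
vertex -2.817 4.719 1.551
endloop
endfacet
facet normal -0.747 -0.130 0.652
outer loop
vertex -2.601 4.946 1.844
vertex -2.817 4.719 1.551
vertex -1.863 3.198 2.342
endloop
endfacet
facet normal -0.219 0.843 -0.491
outer loop
vertex -2.817 4.719 1.551
vertex -2.277 4.782 1.418
vertex -2.716 4.529 1.18
endloop
endfacet
facet normal -0.854 -0.519 0.033
outer loop
vertex -2.817 4.719 1.551
vertex -2.716 4.529 1.18
vertex -1.863 3.198 2.342
endloop
endfacet
facet normal -0.219 0.843 -0.492
outer loop
vertex -2.716 4.529 1.18
vertex -2.277 4.782 1.418
vertex -2.358 4.487 0.949
endloop
endfacet
facet normal -0.427 -0.734 -0.528
outer loop
vertex -2.716 4.529 1.18
vertex -2.358 4.487 0.949
vertex -1.863 3.198 2.342
endloop
endfacet
facet normal -0.220 0.842 -0.492
outer loop
vertex -2.358 4.487 0.949
vertex -2.277 4.782 1.418
vertex -1.952 4.618 0.992
endloop
endfacet
facet normal 0.285 -0.651 -0.704
outer loop
vertex -2.358 4.487 0.949
vertex -1.952 4.618 0.992
vertex -1.863 3.198 2.342
endloop
endfacet
facet normal 0.514 0.300 -0.804
outer loop
vertex 4.221 3.923 -1.639
vertex 3.801 4.107 -1.839
vertex 4.132 4.336 -1.542
endloop
endfacet
facet normal 0.833 0.050 0.550
outer loop
vertex 4.221 3.923 -1.639
vertex 4.132 4.336 -1.542
vertex 3.139 3.29 0.058
endloop
endfacet
facet normal 0.833 0.050 0.550
outer loop
vertex 3.139 3.29 0.058
vertex 4.132 4.336 -1.542
vertex 3.05 3.703 0.155
endloop
endfacet
facet normal -0.512 -0.299 0.805
outer loop
vertex 3.139 3.29 0.058
vertex 3.05 3.703 0.155
vertex 2.719 3.473 -0.141
endloop
endfacet
facet normal 0.513 0.301 -0.804
outer loop
vertex 4.132 4.336 -1.542
vertex 3.801 4.107 -1.839
vertex 3.793 4.577 -1.668
endloop
endfacet
facet normal 0.359 0.776 0.518
outer loop
vertex 4.132 4.336 -1.542
vertex 3.793 4.577 -1.668
vertex 3.05 3.703 0.155
endloop
endfacet
facet normal 0.357 0.777 0.518
outer loop
vertex 3.05 3.703 0.155
vertex 3.793 4.577 -1.668
vertex 2.711 3.943 0.029
endloop
endfacet
facet normal -0.512 -0.300 0.805
outer loop
vertex 3.05 3.703 0.155
vertex 2.711 3.943 0.029
vertex 2.719 3.473 -0.141
endloop
endfacet
facet normal 0.513 0.301 -0.804
outer loop
vertex 3.793 4.577 -1.668
vertex 3.801 4.107 -1.839
vertex 3.46 4.463 -1.923
endloop
endfacet
facet normal -0.387 0.917 0.096
outer loop
vertex 3.793 4.577 -1.668
vertex 3.46 4.463 -1.923
vertex 2.711 3.943 0.029
endloop
endfacet
facet normal -0.386 0.917 0.096
outer loop
vertex 2.711 3.943 0.029
vertex 3.46 4.463 -1.923
vertex 2.379 3.83 -0.225
endloop
endfacet
facet normal -0.513 -0.300 0.804
outer loop
vertex 2.711 3.943 0.029
vertex 2.379 3.83 -0.225
vertex 2.719 3.473 -0.141
endloop
endfacet
facet normal 0.512 0.301 -0.805
outer loop
vertex 3.46 4.463 -1.923
vertex 3.801 4.107 -1.839
vertex 3.384 4.081 -2.114
endloop
endfacet
facet normal -0.841 0.367 -0.399
outer loop
vertex 3.46 4.463 -1.923
vertex 3.384 4.081 -2.114
vertex 2.379 3.83 -0.225
endloop
endfacet
facet normal -0.840 0.368 -0.398
outer loop
vertex 2.379 3.83 -0.225
vertex 3.384 4.081 -2.114
vertex 2.302 3.448 -0.416
endloop
endfacet
facet normal -0.513 -0.299 0.805
outer loop
vertex 2.379 3.83 -0.225
vertex 2.302 3.448 -0.416
vertex 2.719 3.473 -0.141
endloop
endfacet
facet normal 0.512 0.300 -0.805
outer loop
vertex 3.384 4.081 -2.114
vertex 3.801 4.107 -1.839
vertex 3.622 3.718 -2.098
endloop
endfacet
facet normal -0.661 -0.460 -0.593
outer loop
vertex 3.384 4.081 -2.114
vertex 3.622 3.718 -2.098
vertex 2.302 3.448 -0.416
endloop
endfacet
facet normal -0.661 -0.460 -0.593
outer loop
vertex 2.302 3.448 -0.416
vertex 3.622 3.718 -2.098
vertex 2.54 3.085 -0.4
endloop
endfacet
facet normal -0.512 -0.301 0.804
outer loop
vertex 2.302 3.448 -0.416
vertex 2.54 3.085 -0.4
vertex 2.719 3.473 -0.141
endloop
endfacet
facet normal 0.513 0.300 -0.805
outer loop
vertex 3.622 3.718 -2.098
vertex 3.801 4.107 -1.839
vertex 3.994 3.648 -1.887
endloop
endfacet
facet normal 0.016 -0.940 -0.340
outer loop
vertex 3.622 3.718 -2.098
vertex 3.994 3.648 -1.887
vertex 2.54 3.085 -0.4
endloop
endfacet
facet normal 0.016 -0.940 -0.340
outer loop
vertex 2.54 3.085 -0.4
vertex 3.994 3.648 -1.887
vertex 2.912 3.015 -0.189
endloop
endfacet
facet normal -0.513 -0.300 0.804
outer loop
vertex 2.54 3.085 -0.4
vertex 2.912 3.015 -0.189
vertex 2.719 3.473 -0.141
endloop
endfacet
facet normal 0.514 0.300 -0.803
outer loop
vertex 3.994 3.648 -1.887
vertex 3.801 4.107 -1.839
vertex 4.221 3.923 -1.639
endloop
endfacet
facet normal 0.681 -0.713 0.168
outer loop
vertex 3.994 3.648 -1.887
vertex 4.221 3.923 -1.639
vertex 2.912 3.015 -0.189
endloop
endfacet
facet normal 0.681 -0.713 0.168
outer loop
vertex 2.912 3.015 -0.189
vertex 4.221 3.923 -1.639
vertex 3.139 3.29 0.058
endloop
endfacet
facet normal -0.512 -0.300 0.805
outer loop
vertex 2.912 3.015 -0.189
vertex 3.139 3.29 0.058
vertex 2.719 3.473 -0.141
endloop
endfacet

endsolid
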